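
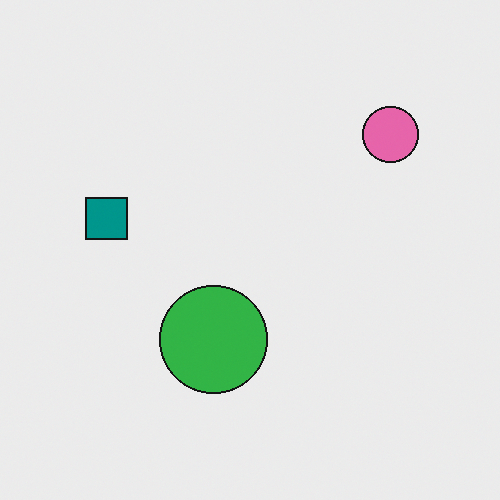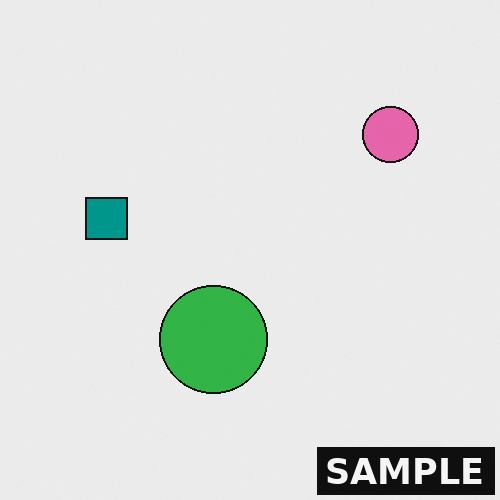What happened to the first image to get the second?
The transformation is: watermarked with the text "SAMPLE" in the lower-right corner.

A dark label reading "SAMPLE" appears in the lower-right corner.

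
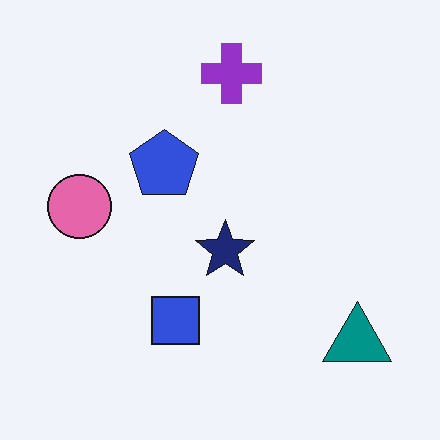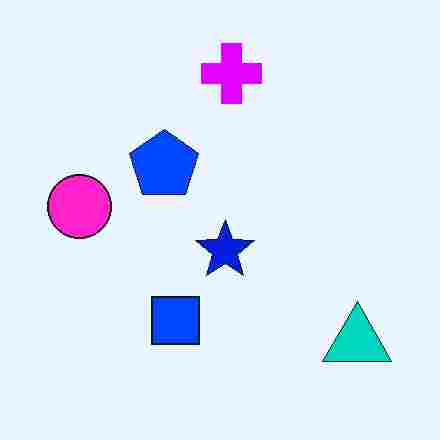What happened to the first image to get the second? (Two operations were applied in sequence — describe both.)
This is the original image heavily oversaturated, then degraded with heavy JPEG compression.

All colors are more vivid — a global saturation change. Blocky 8×8 compression artifacts appear around shape edges and the flat background shows ringing — characteristic JPEG degradation.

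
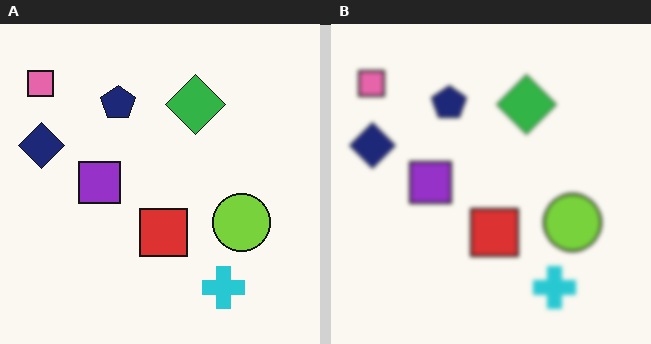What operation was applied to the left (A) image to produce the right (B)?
The transformation is: given a subtle gaussian blur.

Shape edges and outlines are uniformly softened across the whole image.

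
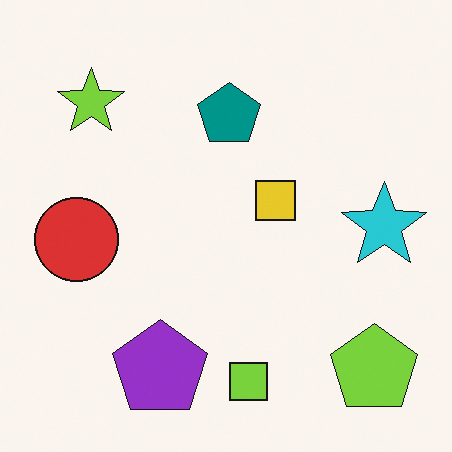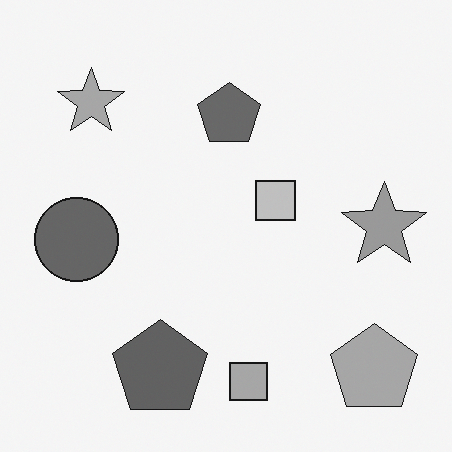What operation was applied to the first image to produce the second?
It was converted to grayscale.

All color is removed — every shape is now a shade of grey.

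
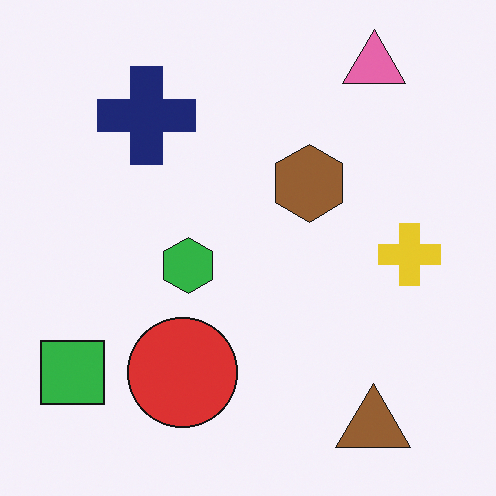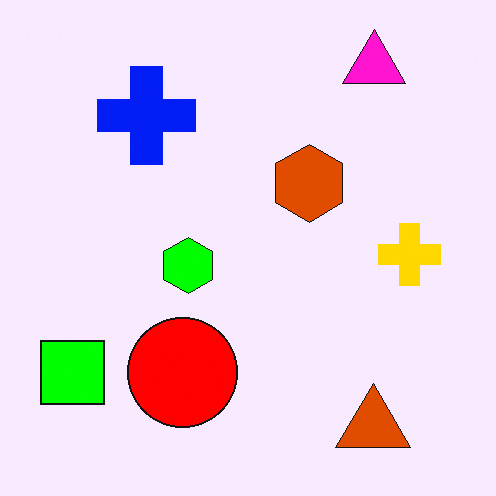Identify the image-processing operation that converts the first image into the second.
The transformation is: heavily oversaturated.

All colors are more vivid — a global saturation change.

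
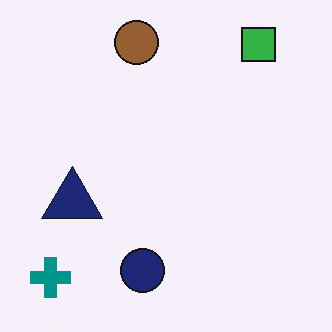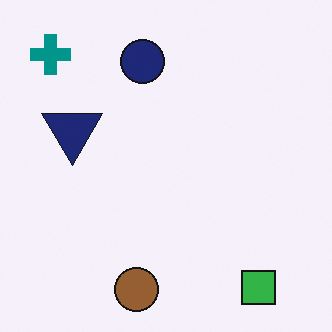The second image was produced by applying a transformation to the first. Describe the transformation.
This is the original image flipped vertically (top ↔ bottom).

The brown circle is in the top of the first image and the bottom of the second — shapes on opposite sides of the horizontal midline have swapped in a mirror flip.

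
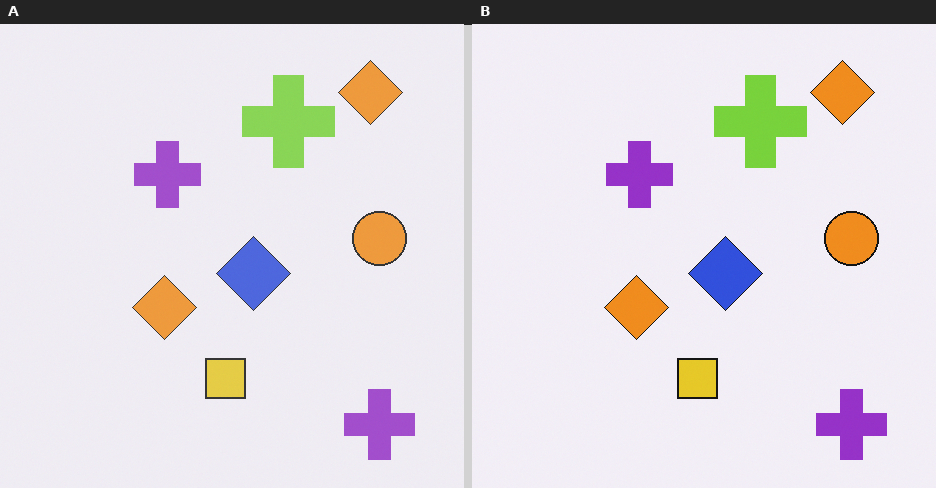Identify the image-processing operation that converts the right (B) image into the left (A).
The image was given slightly reduced contrast.

Tones are pushed toward mid-grey across the whole image — a global contrast change.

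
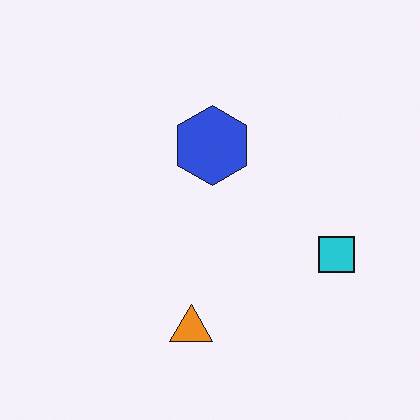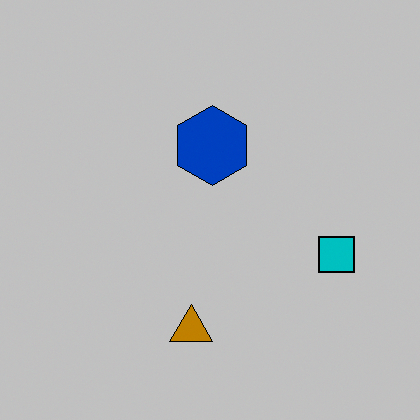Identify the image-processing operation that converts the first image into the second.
This is the original image aggressively posterized.

Each flat color has snapped to a coarser quantized level — most visibly, the near-white background has dropped to a flat grey.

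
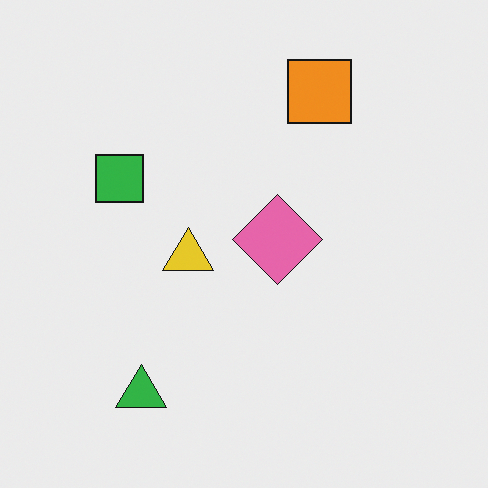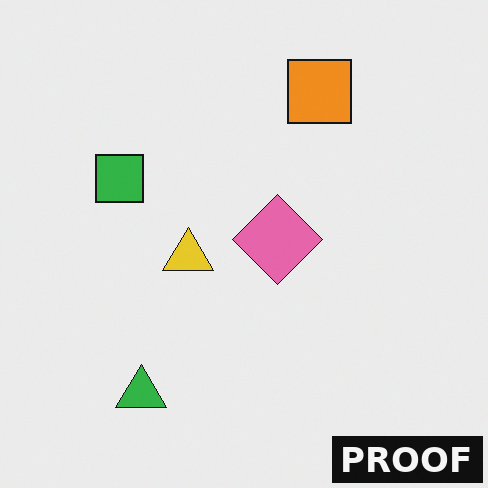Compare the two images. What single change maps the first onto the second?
The image was watermarked with the text "PROOF" in the lower-right corner.

A dark label reading "PROOF" appears in the lower-right corner.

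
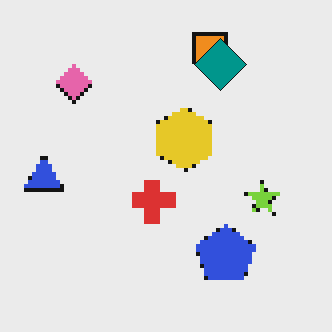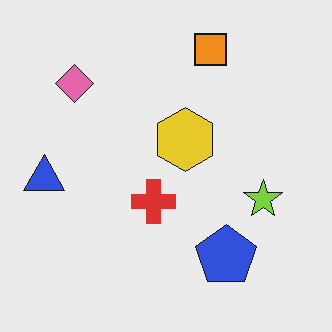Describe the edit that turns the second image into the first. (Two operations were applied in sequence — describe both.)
Mildly pixelated, then overlaid with an additional teal diamond.

Shapes are reduced to large square blocks; fine edges and outlines are lost — a downscale-then-upscale (mosaic) effect. A teal diamond appears in the first image that is absent from the second.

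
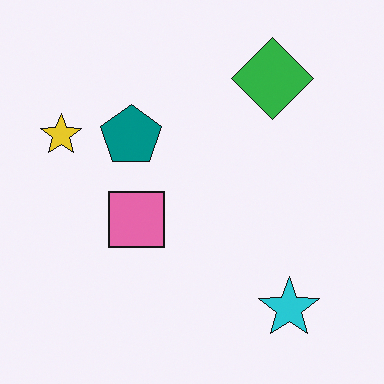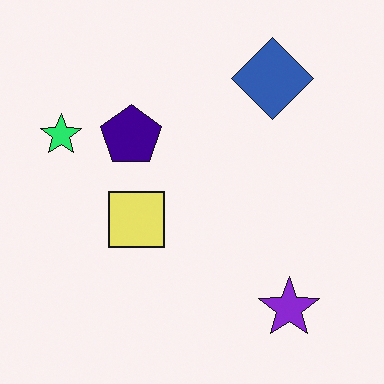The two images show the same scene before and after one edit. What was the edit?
The image was hue-shifted by a moderate amount.

Every shape's color has rotated by the same amount around the hue wheel — a uniform hue shift.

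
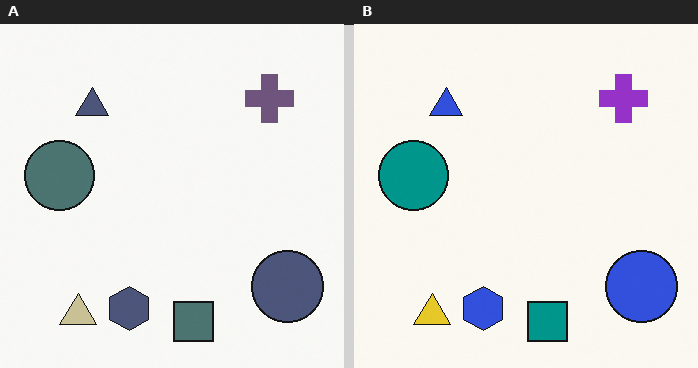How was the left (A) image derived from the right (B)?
This is the original image heavily desaturated.

All colors are more muted and greyish — a global saturation change.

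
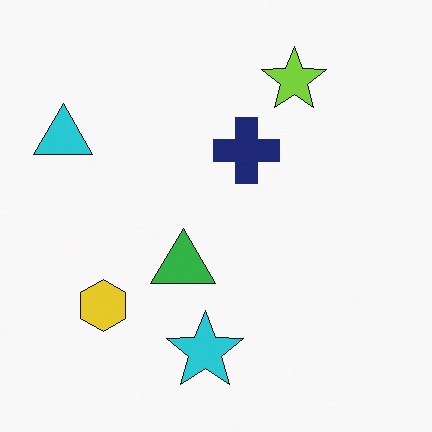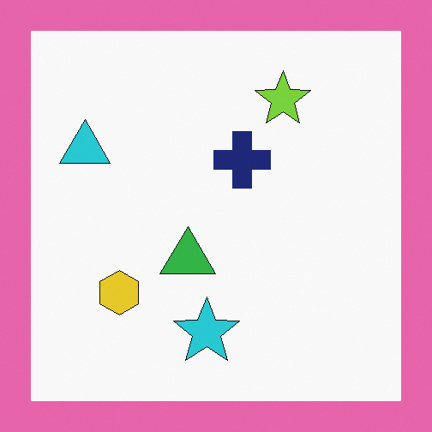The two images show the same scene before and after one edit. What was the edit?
This is the original image framed with a pink border.

A solid pink frame runs around the edge of the second image, with the content slightly shrunk inside it.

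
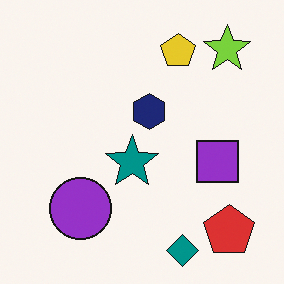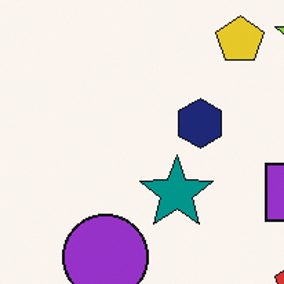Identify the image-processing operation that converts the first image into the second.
The second image is the first cropped to a modestly smaller region and rescaled.

The visible shapes are larger and the field of view is narrower; shapes near the original edges may be partly or wholly outside the frame — a crop-and-rescale.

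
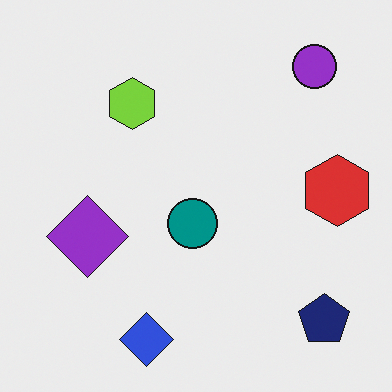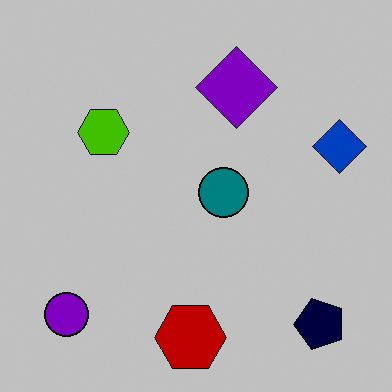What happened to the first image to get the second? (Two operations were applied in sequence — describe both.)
The transformation is: transposed (reflected across the top-left ↔ bottom-right diagonal), then aggressively posterized.

Shapes have swapped their row and column positions — what was in the top-right is now in the bottom-left — a diagonal reflection. Each flat color has snapped to a coarser quantized level — most visibly, the near-white background has dropped to a flat grey.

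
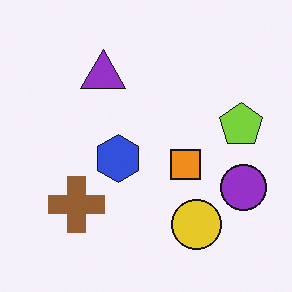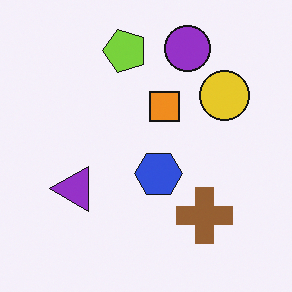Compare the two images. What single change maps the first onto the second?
Rotated 90° counter-clockwise.

The purple circle sits in the right of the first image and the top of the second — consistent with a whole-image 90° counter-clockwise rotation.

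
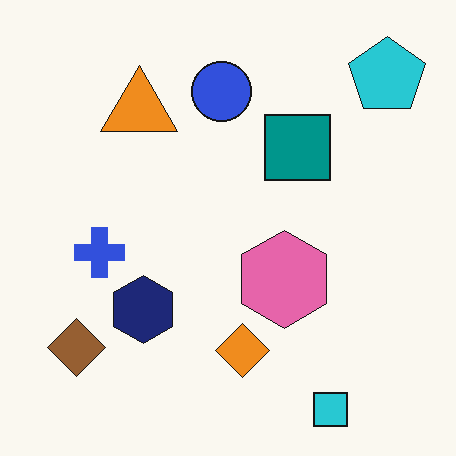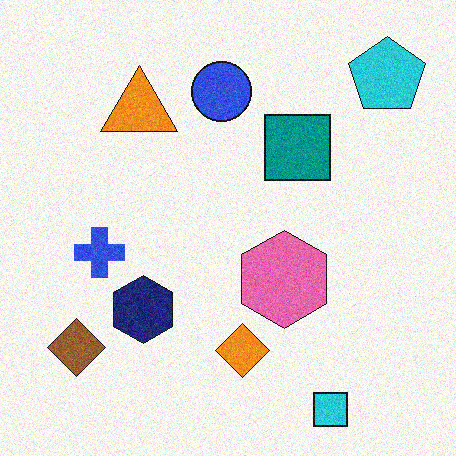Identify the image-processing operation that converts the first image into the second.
Degraded with moderate additive noise.

Random speckle covers the whole image, including the flat background.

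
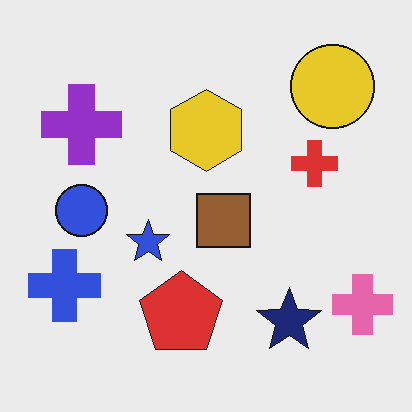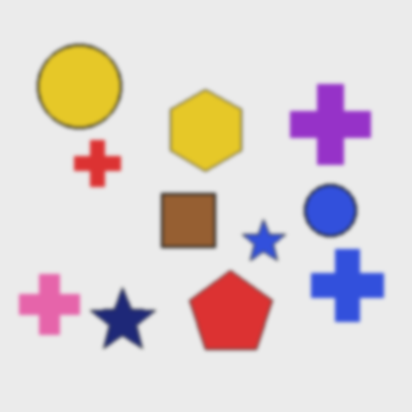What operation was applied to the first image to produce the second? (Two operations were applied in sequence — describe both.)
The image was flipped horizontally (left ↔ right), then given a subtle gaussian blur.

The pink cross is in the bottom-right of the first image and the bottom-left of the second — shapes on opposite sides of the vertical midline have swapped in a mirror flip. Shape edges and outlines are uniformly softened across the whole image.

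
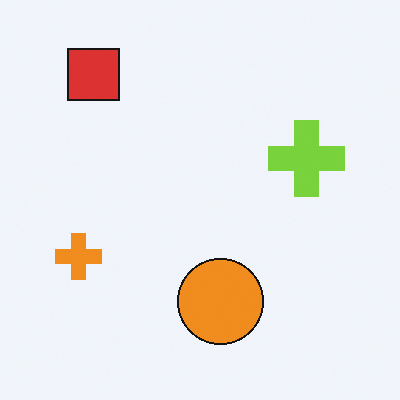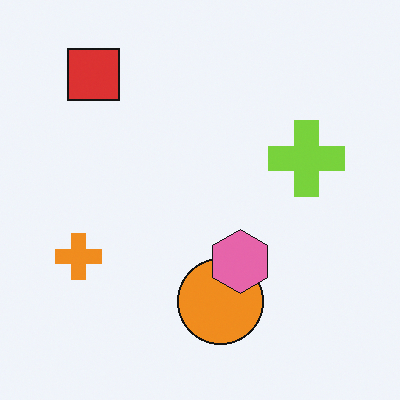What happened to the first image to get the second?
Overlaid with an additional pink hexagon.

A pink hexagon appears in the second image that is absent from the first.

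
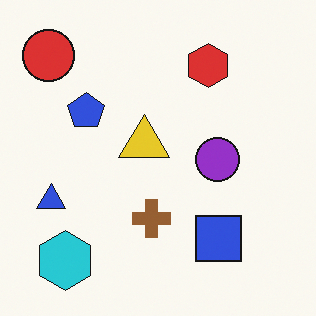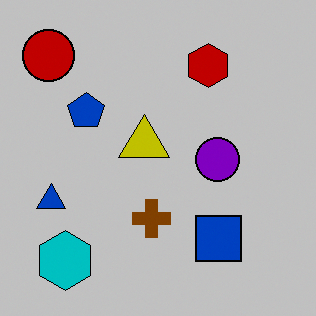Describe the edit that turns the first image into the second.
The transformation is: heavily posterized to just a handful of flat colors.

Each flat color has snapped to a coarser quantized level — most visibly, the near-white background has dropped to a flat grey.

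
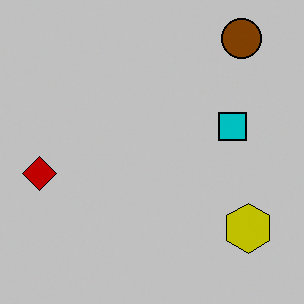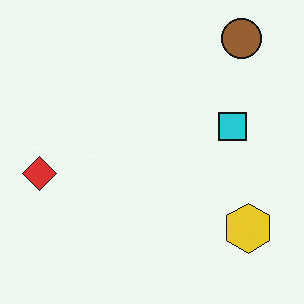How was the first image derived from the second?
Heavily posterized to just a handful of flat colors.

Each flat color has snapped to a coarser quantized level — most visibly, the near-white background has dropped to a flat grey.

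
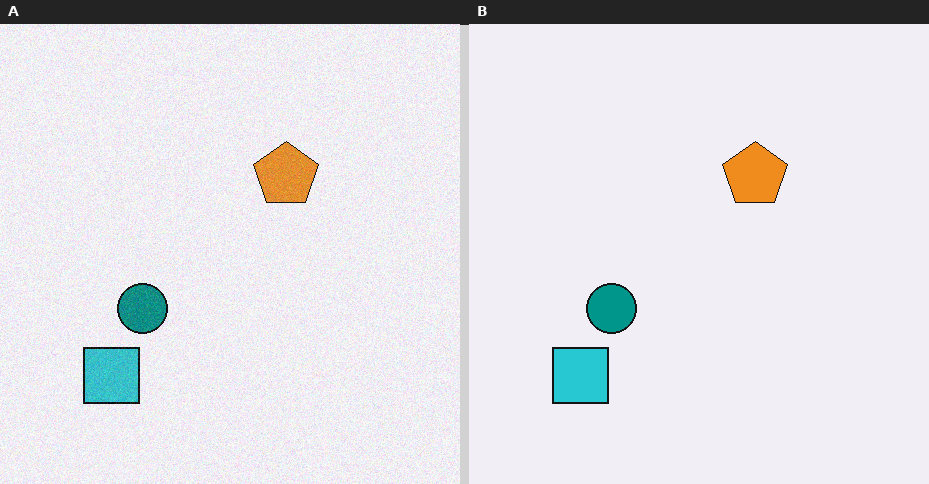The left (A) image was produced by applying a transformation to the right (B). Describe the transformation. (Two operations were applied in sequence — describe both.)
It was slightly desaturated, then degraded with light additive noise.

All colors are more muted and greyish — a global saturation change. Random speckle covers the whole image, including the flat background.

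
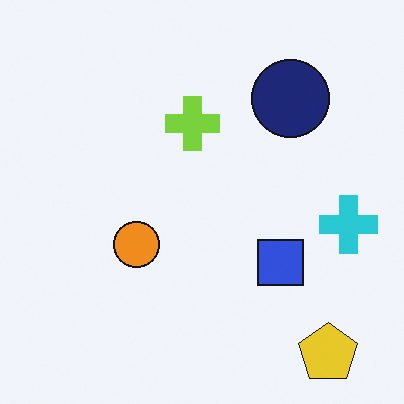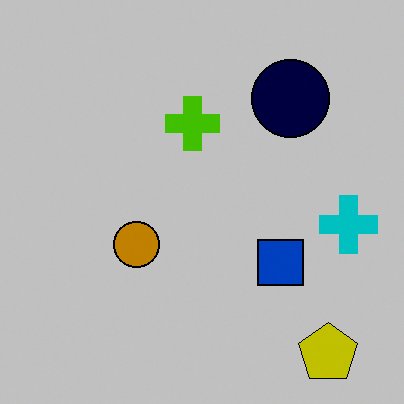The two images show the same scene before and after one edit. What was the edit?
Heavily posterized to just a handful of flat colors.

Each flat color has snapped to a coarser quantized level — most visibly, the near-white background has dropped to a flat grey.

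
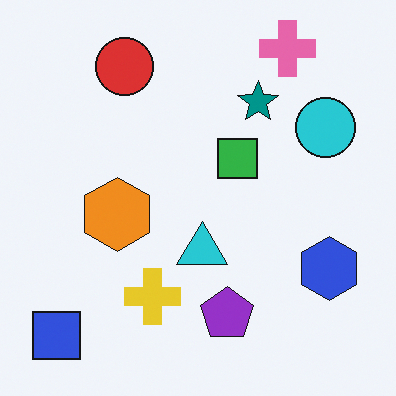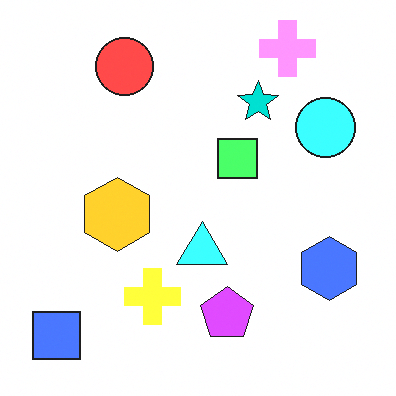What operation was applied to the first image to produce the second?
This is the original image substantially brightened.

Every pixel — background and shapes alike — is uniformly brightened.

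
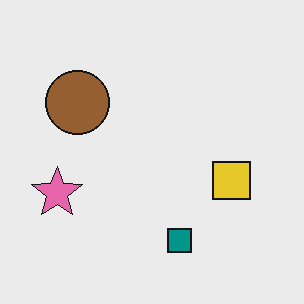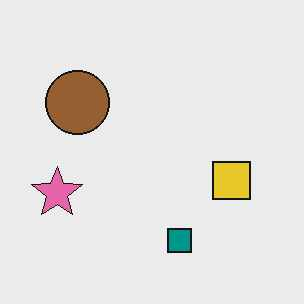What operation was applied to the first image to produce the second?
Given moderate JPEG compression.

Blocky 8×8 compression artifacts appear around shape edges and the flat background shows ringing — characteristic JPEG degradation.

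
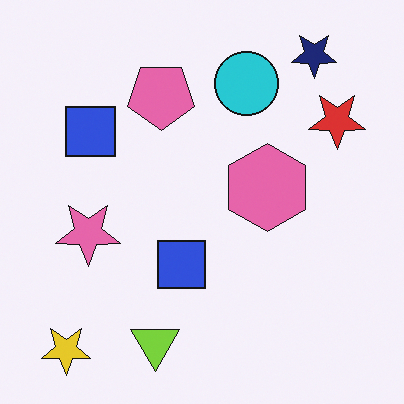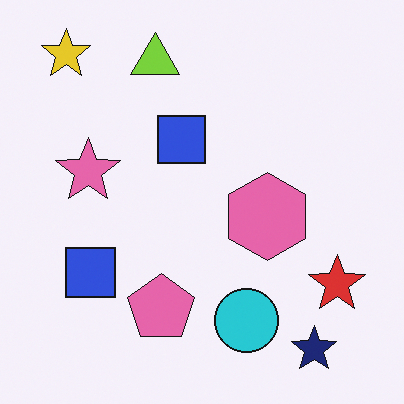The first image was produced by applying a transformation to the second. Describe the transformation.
The transformation is: flipped vertically (top ↔ bottom).

The yellow star is in the top-left of the second image and the bottom-left of the first — shapes on opposite sides of the horizontal midline have swapped in a mirror flip.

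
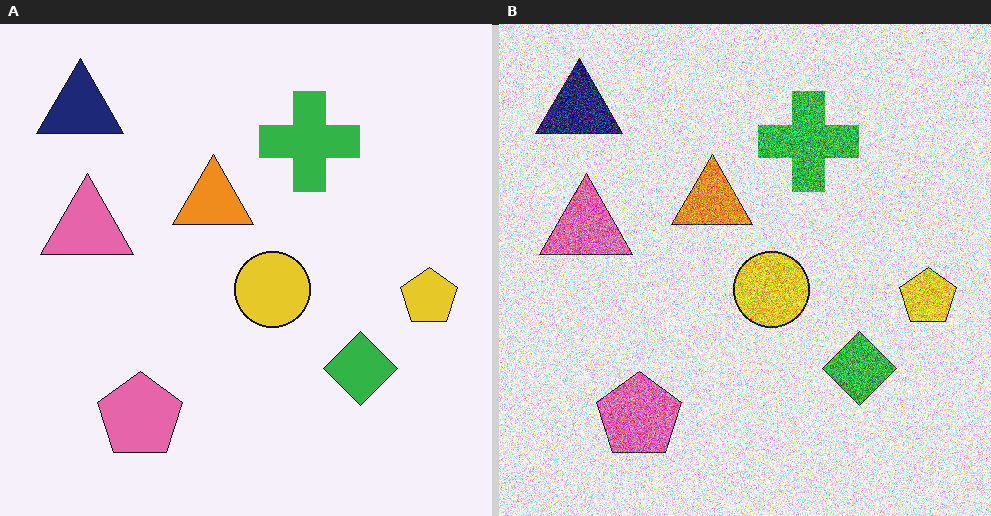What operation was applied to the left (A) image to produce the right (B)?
The image was degraded with a thick layer of grain.

Random speckle covers the whole image, including the flat background.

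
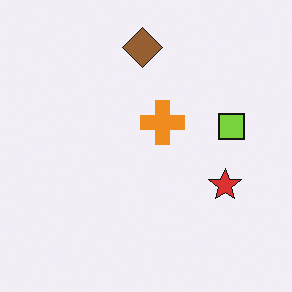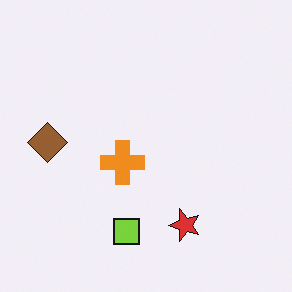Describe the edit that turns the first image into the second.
The image was transposed (reflected across the top-left ↔ bottom-right diagonal).

Shapes have swapped their row and column positions — what was in the top-right is now in the bottom-left — a diagonal reflection.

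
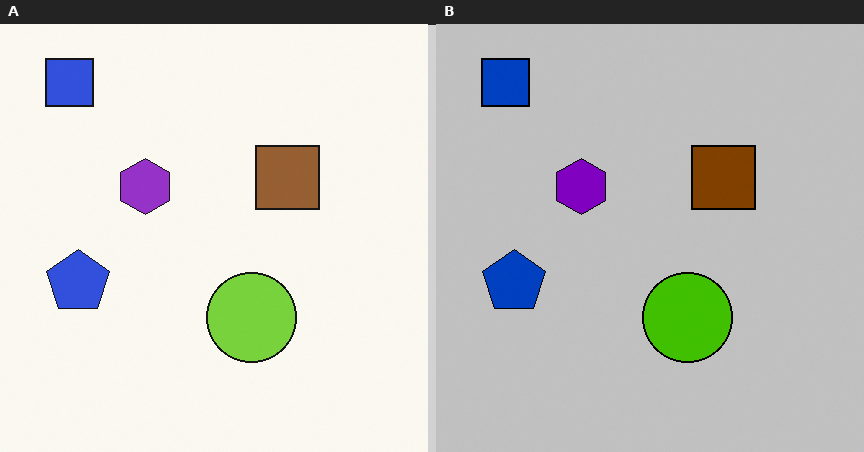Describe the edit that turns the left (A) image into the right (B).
It was heavily posterized to just a handful of flat colors.

Each flat color has snapped to a coarser quantized level — most visibly, the near-white background has dropped to a flat grey.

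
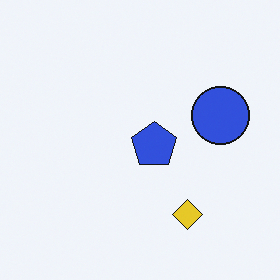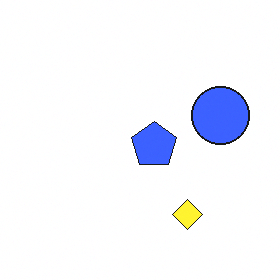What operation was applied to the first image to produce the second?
The second image is the first brightened a little.

Every pixel — background and shapes alike — is uniformly brightened.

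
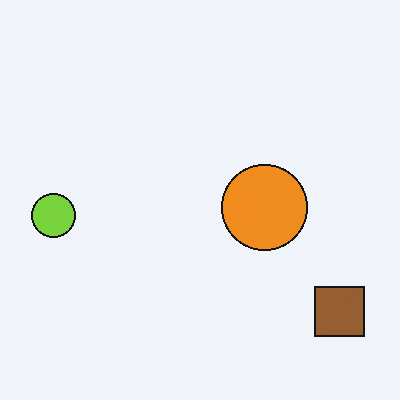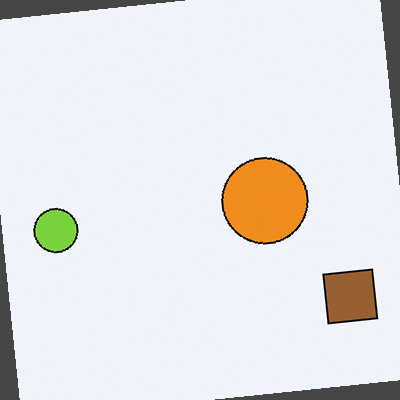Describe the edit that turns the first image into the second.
The transformation is: rotated counter-clockwise by a small amount.

Every shape is tilted by the same angle and the image corners show triangular fill wedges — a whole-image rotation by a non-right angle.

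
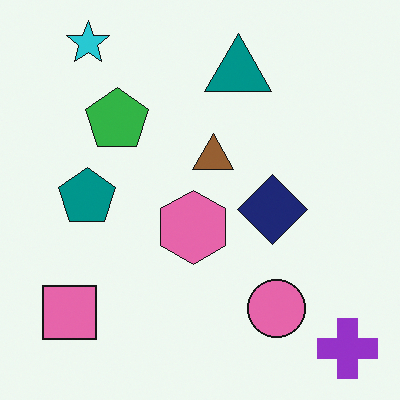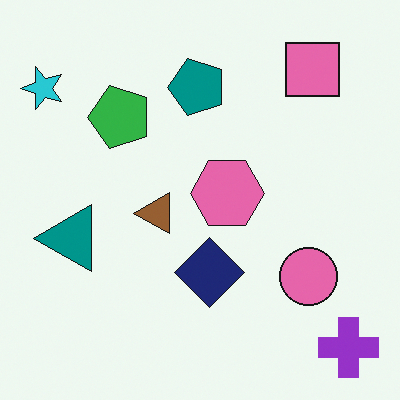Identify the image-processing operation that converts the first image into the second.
It was transposed (reflected across the top-left ↔ bottom-right diagonal).

Shapes have swapped their row and column positions — what was in the top-right is now in the bottom-left — a diagonal reflection.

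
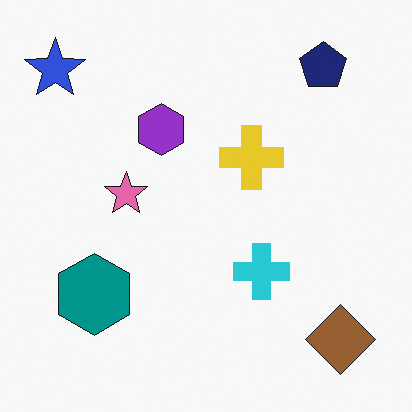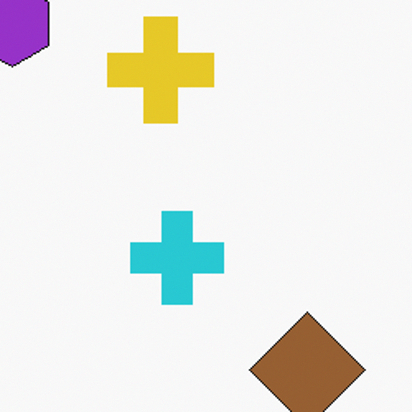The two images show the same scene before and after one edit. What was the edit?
The transformation is: cropped tightly and scaled back up.

The visible shapes are larger and the field of view is narrower; shapes near the original edges may be partly or wholly outside the frame — a crop-and-rescale.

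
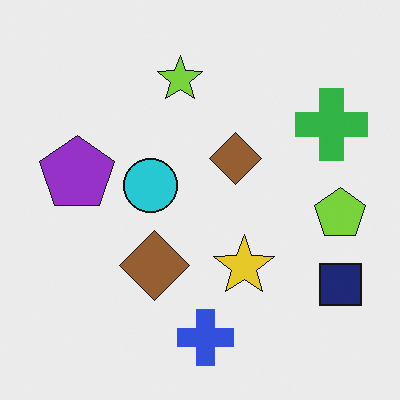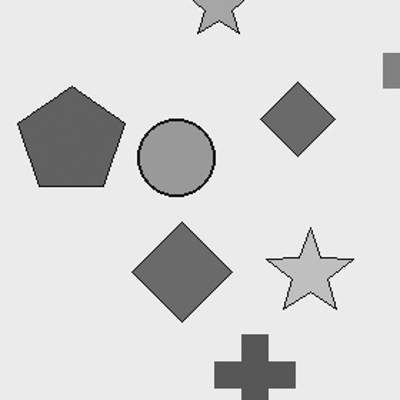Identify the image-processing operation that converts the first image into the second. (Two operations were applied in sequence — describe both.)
The second image is the first cropped to a modestly smaller region and rescaled, then converted to grayscale.

The visible shapes are larger and the field of view is narrower; shapes near the original edges may be partly or wholly outside the frame — a crop-and-rescale. All color is removed — every shape is now a shade of grey.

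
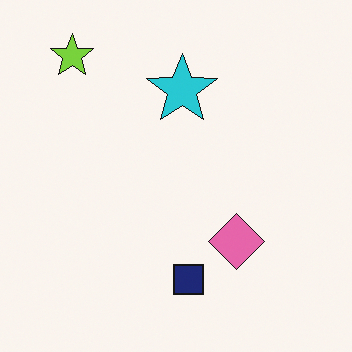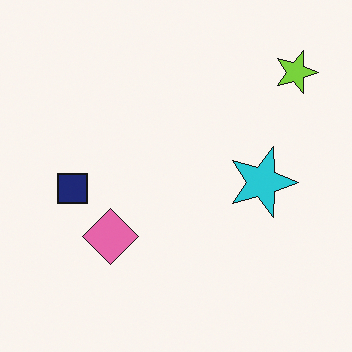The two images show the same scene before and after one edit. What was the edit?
The image was rotated 90° clockwise.

The lime star sits in the top-left of the first image and the top-right of the second — consistent with a whole-image 90° clockwise rotation.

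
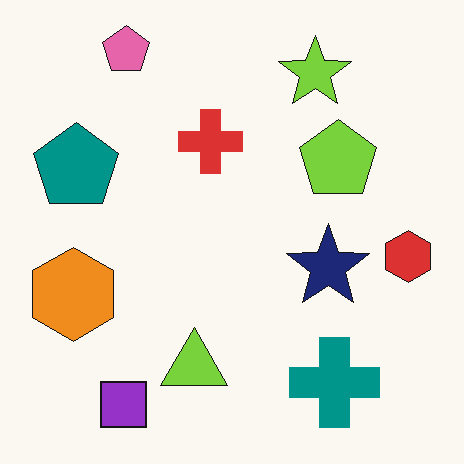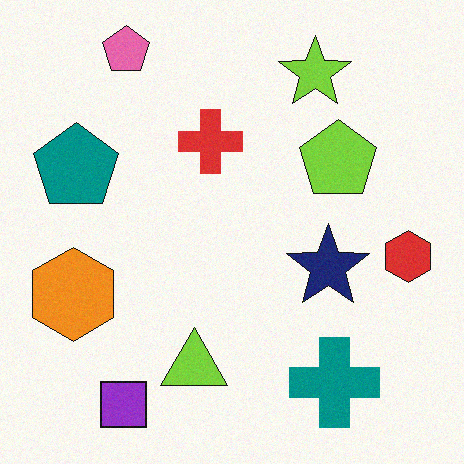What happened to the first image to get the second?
The transformation is: degraded with subtle gaussian noise.

Random speckle covers the whole image, including the flat background.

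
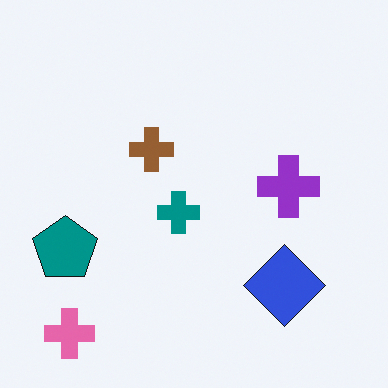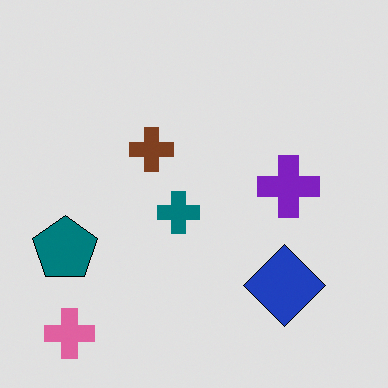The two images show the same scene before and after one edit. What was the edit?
This is the original image posterized to a reduced palette.

Each flat color has snapped to a coarser quantized level — most visibly, the near-white background has dropped to a flat grey.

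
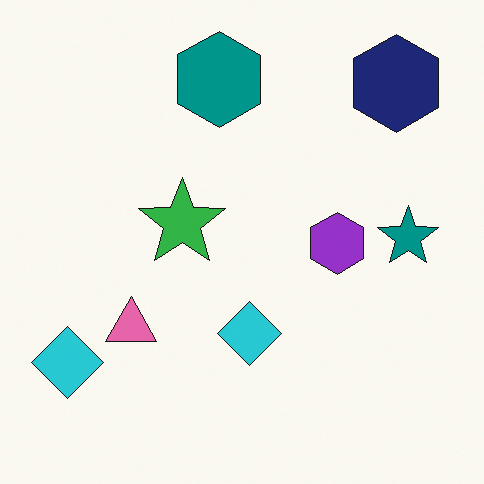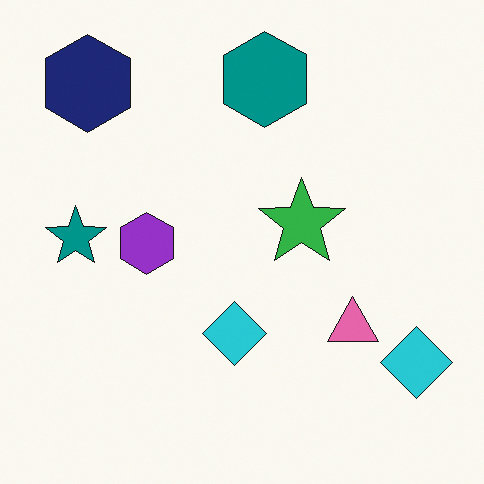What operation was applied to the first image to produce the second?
The transformation is: flipped horizontally (left ↔ right).

The teal star is in the right of the first image and the left of the second — shapes on opposite sides of the vertical midline have swapped in a mirror flip.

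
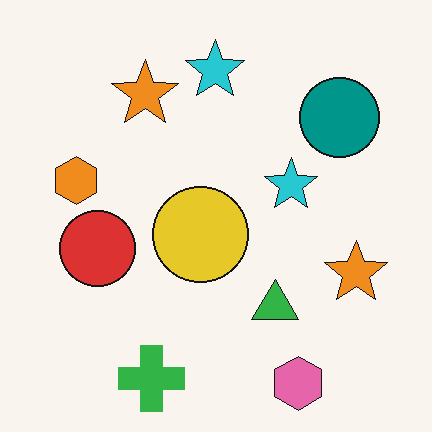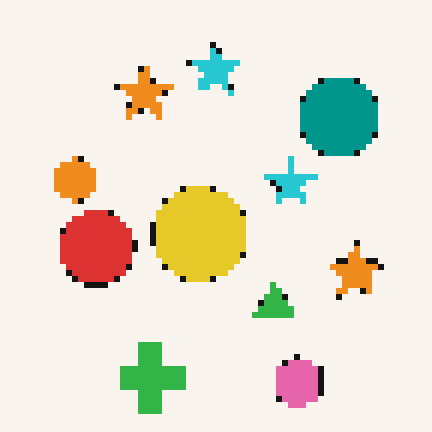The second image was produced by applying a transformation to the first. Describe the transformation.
The second image is the first moderately pixelated.

Shapes are reduced to large square blocks; fine edges and outlines are lost — a downscale-then-upscale (mosaic) effect.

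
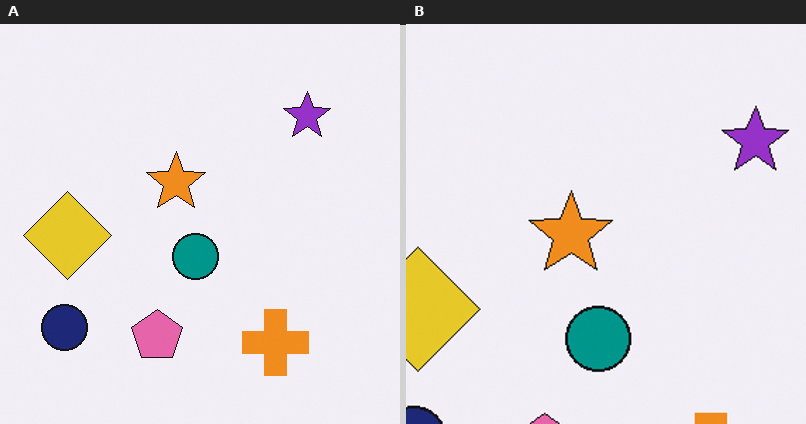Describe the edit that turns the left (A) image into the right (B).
The right (B) image is the left (A) cropped to a modestly smaller region and rescaled.

The visible shapes are larger and the field of view is narrower; shapes near the original edges may be partly or wholly outside the frame — a crop-and-rescale.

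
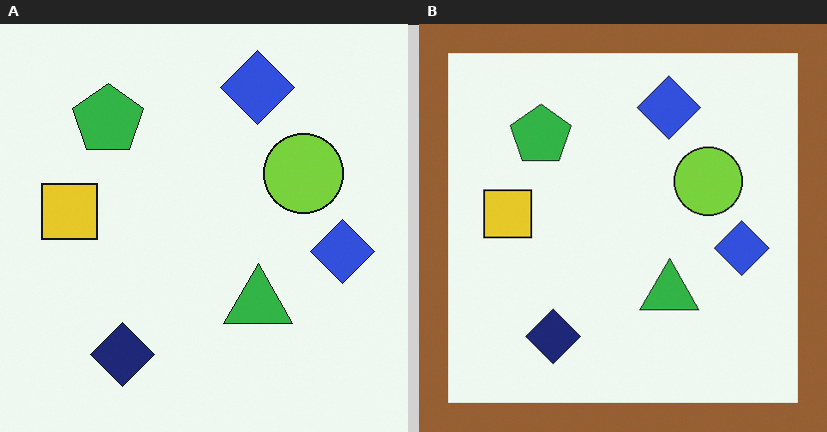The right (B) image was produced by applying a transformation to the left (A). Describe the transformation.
The transformation is: framed with a brown border.

A solid brown frame runs around the edge of the right (B) image, with the content slightly shrunk inside it.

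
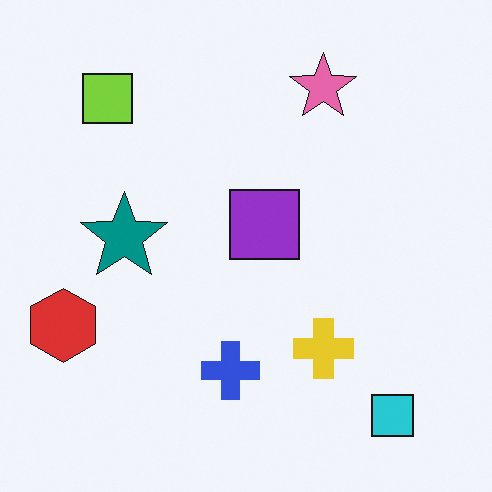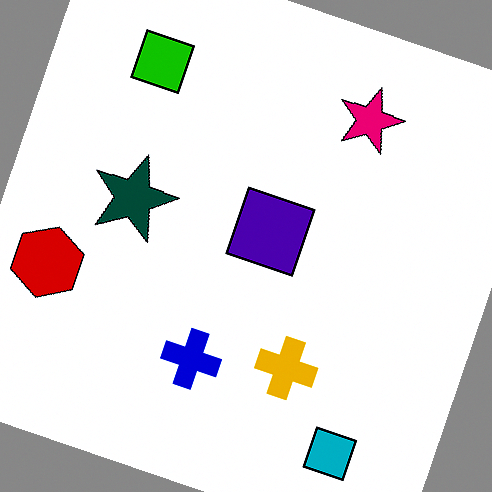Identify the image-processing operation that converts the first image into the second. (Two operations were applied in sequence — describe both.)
The image was rotated clockwise by a clearly visible amount, then given much higher contrast.

Every shape is tilted by the same angle and the image corners show triangular fill wedges — a whole-image rotation by a non-right angle. Tones are pushed away from mid-grey across the whole image — a global contrast change.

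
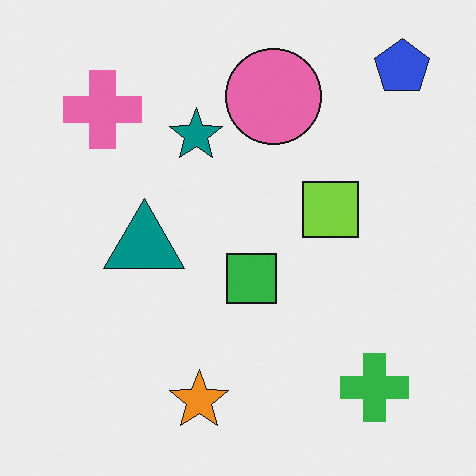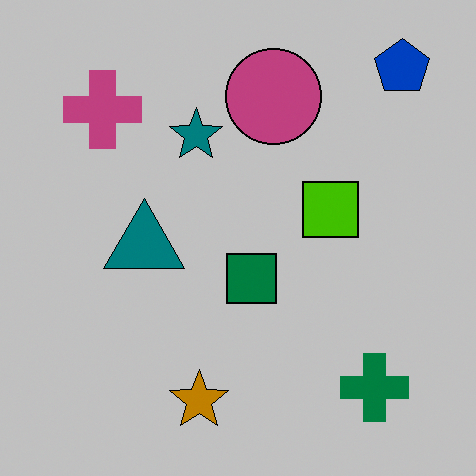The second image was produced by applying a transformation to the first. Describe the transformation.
It was heavily posterized to just a handful of flat colors.

Each flat color has snapped to a coarser quantized level — most visibly, the near-white background has dropped to a flat grey.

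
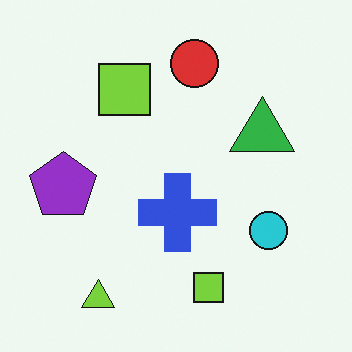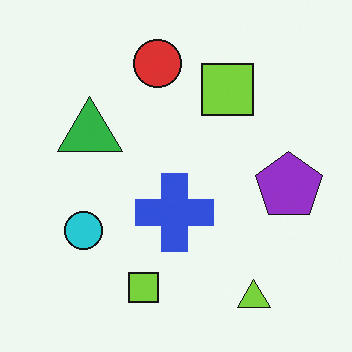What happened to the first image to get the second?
This is the original image flipped horizontally (left ↔ right).

The purple pentagon is in the left of the first image and the right of the second — shapes on opposite sides of the vertical midline have swapped in a mirror flip.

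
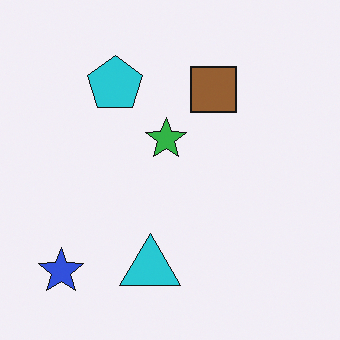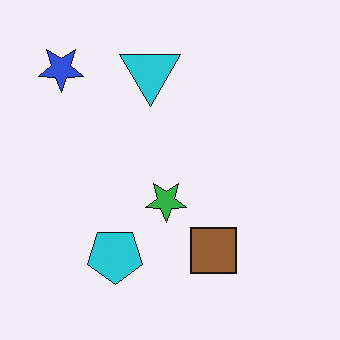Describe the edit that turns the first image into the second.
The second image is the first flipped vertically (top ↔ bottom).

The blue star is in the bottom-left of the first image and the top-left of the second — shapes on opposite sides of the horizontal midline have swapped in a mirror flip.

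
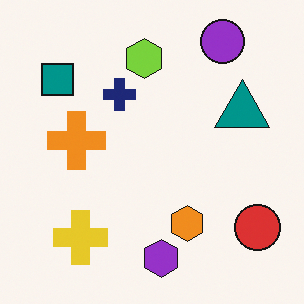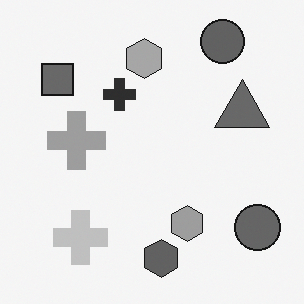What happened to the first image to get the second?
The second image is the first converted to grayscale.

All color is removed — every shape is now a shade of grey.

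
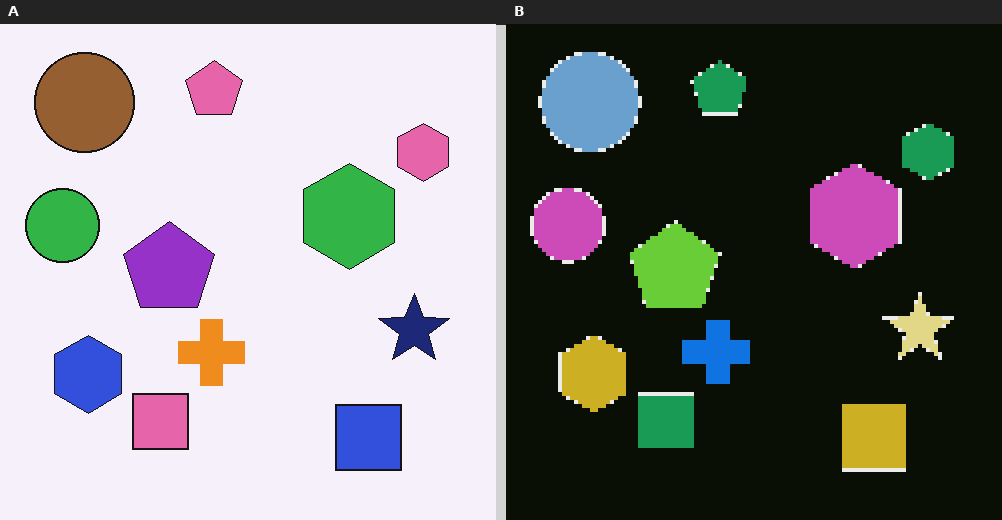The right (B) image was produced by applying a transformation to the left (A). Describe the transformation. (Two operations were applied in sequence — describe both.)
Lightly pixelated (a mild mosaic effect), then color-inverted (negative).

Shapes are reduced to large square blocks; fine edges and outlines are lost — a downscale-then-upscale (mosaic) effect. The light background has become dark and every shape's color is its complement — a photographic negative.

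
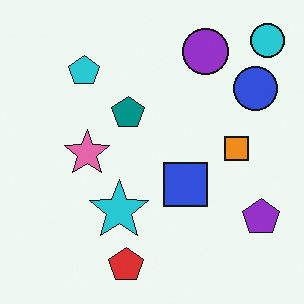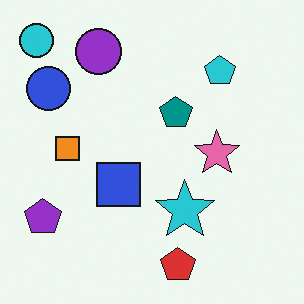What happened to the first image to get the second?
This is the original image flipped horizontally (left ↔ right).

The cyan circle is in the top-right of the first image and the top-left of the second — shapes on opposite sides of the vertical midline have swapped in a mirror flip.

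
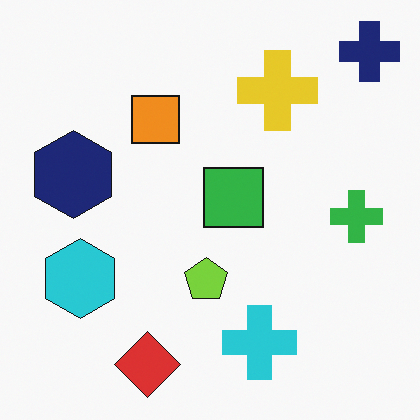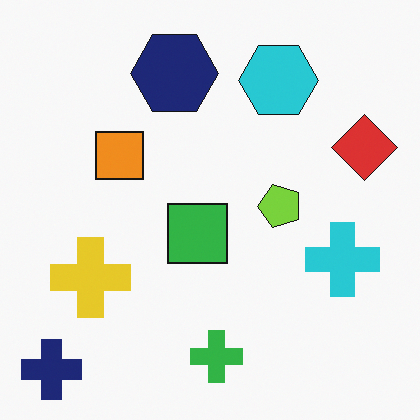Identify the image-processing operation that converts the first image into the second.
It was transposed (reflected across the top-left ↔ bottom-right diagonal).

Shapes have swapped their row and column positions — what was in the top-right is now in the bottom-left — a diagonal reflection.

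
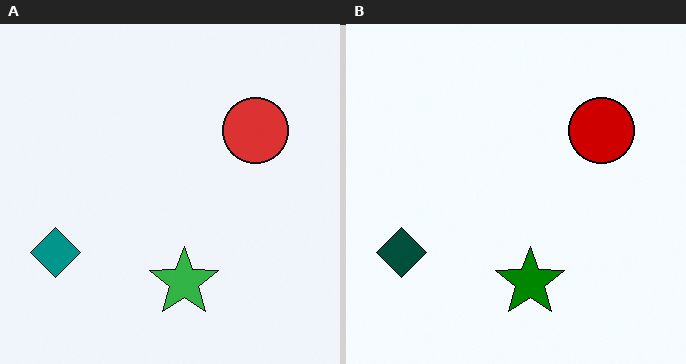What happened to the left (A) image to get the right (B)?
Given much higher contrast.

Tones are pushed away from mid-grey across the whole image — a global contrast change.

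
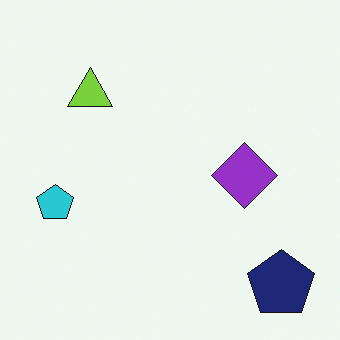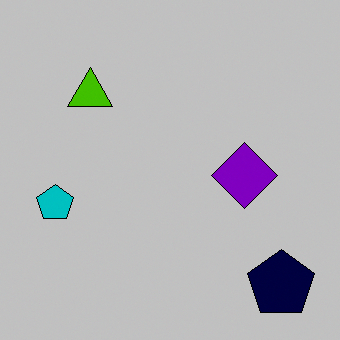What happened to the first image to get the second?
It was heavily posterized to just a handful of flat colors.

Each flat color has snapped to a coarser quantized level — most visibly, the near-white background has dropped to a flat grey.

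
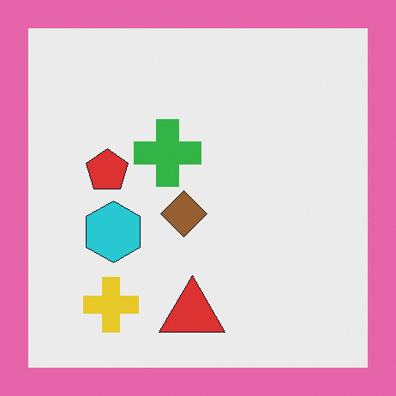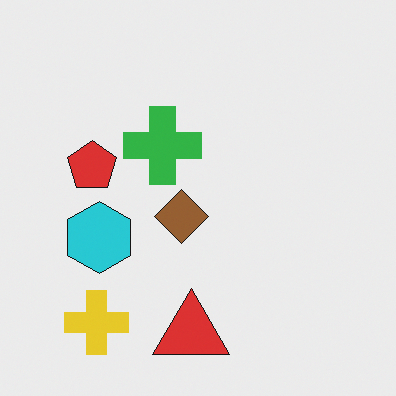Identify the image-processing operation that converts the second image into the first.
Framed with a pink border.

A solid pink frame runs around the edge of the first image, with the content slightly shrunk inside it.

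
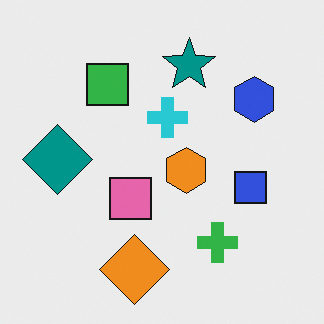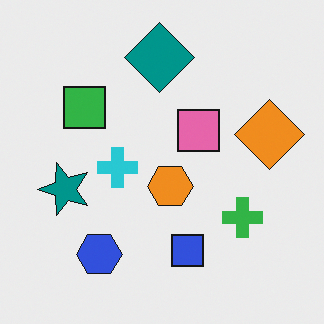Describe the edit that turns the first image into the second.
The transformation is: transposed (reflected across the top-left ↔ bottom-right diagonal).

Shapes have swapped their row and column positions — what was in the top-right is now in the bottom-left — a diagonal reflection.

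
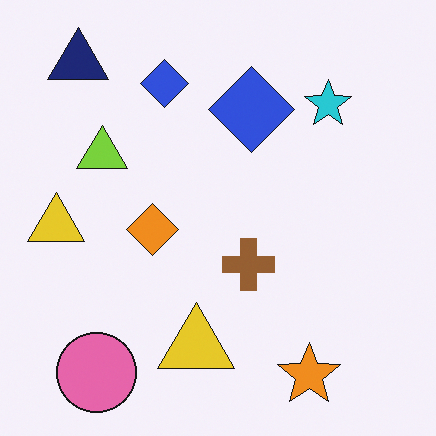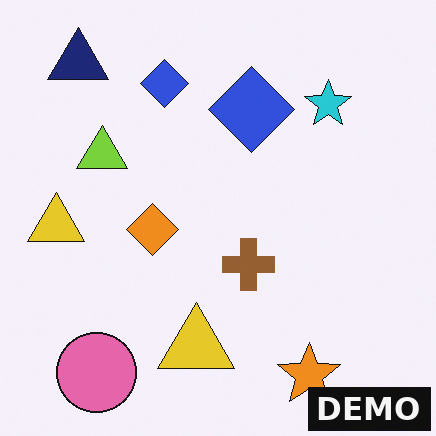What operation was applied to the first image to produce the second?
The image was watermarked with the text "DEMO" in the lower-right corner.

A dark label reading "DEMO" appears in the lower-right corner.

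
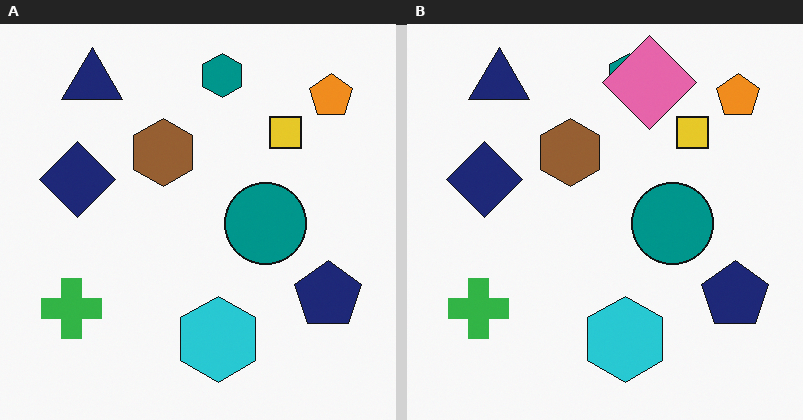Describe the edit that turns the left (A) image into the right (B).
Overlaid with an additional pink diamond.

A pink diamond appears in the right (B) image that is absent from the left (A).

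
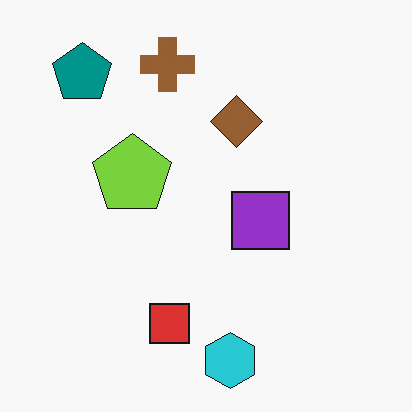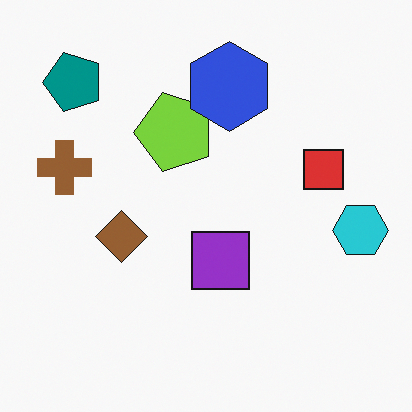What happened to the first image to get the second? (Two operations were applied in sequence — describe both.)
This is the original image transposed (reflected across the top-left ↔ bottom-right diagonal), then overlaid with an additional blue hexagon.

Shapes have swapped their row and column positions — what was in the top-right is now in the bottom-left — a diagonal reflection. A blue hexagon appears in the second image that is absent from the first.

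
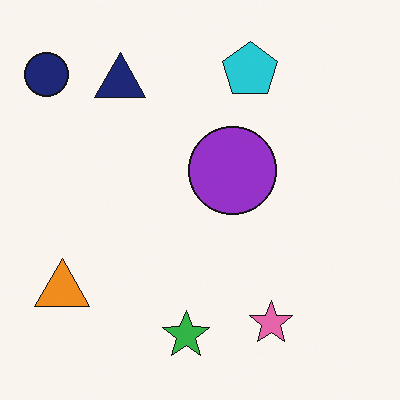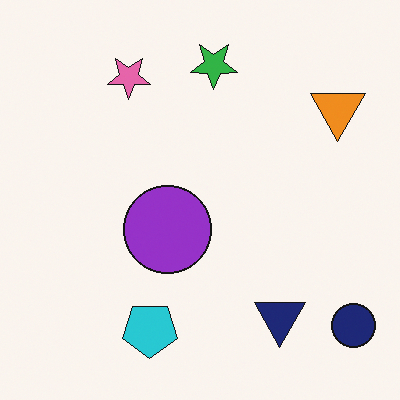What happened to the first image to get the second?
Rotated 180°.

The navy circle sits in the top-left of the first image and the bottom-right of the second — consistent with a whole-image 180° rotation.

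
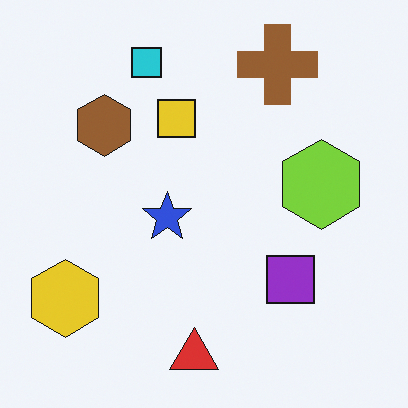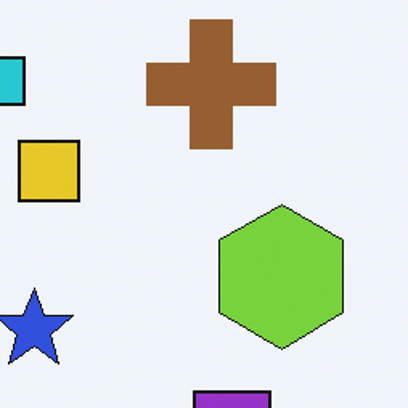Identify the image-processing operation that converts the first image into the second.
It was cropped to a modestly smaller region and rescaled.

The visible shapes are larger and the field of view is narrower; shapes near the original edges may be partly or wholly outside the frame — a crop-and-rescale.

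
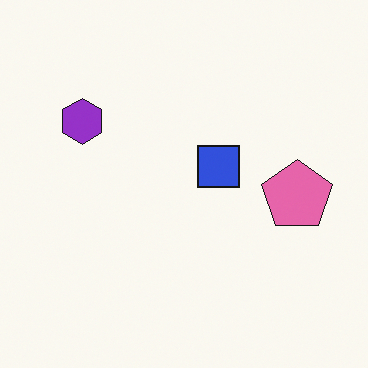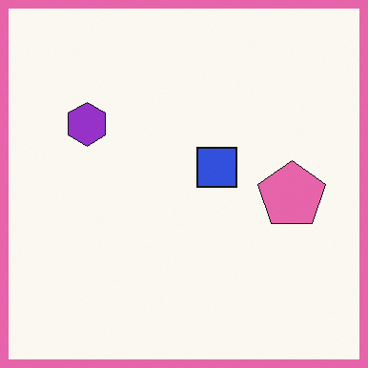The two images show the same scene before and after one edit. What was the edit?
The second image is the first framed with a pink border.

A solid pink frame runs around the edge of the second image, with the content slightly shrunk inside it.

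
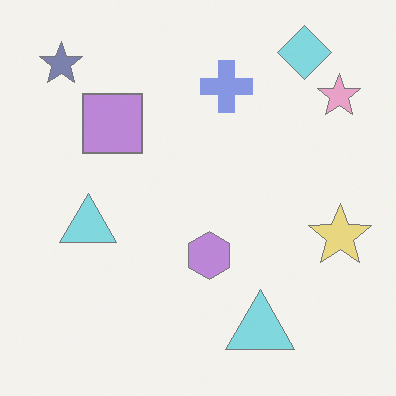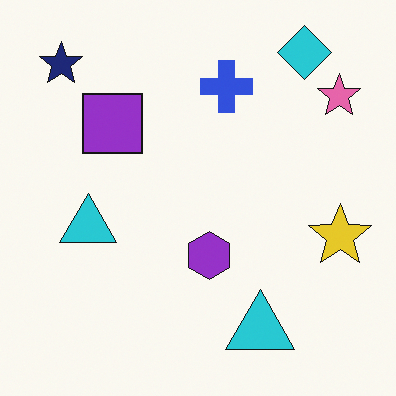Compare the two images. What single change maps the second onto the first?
The first image is the second washed out (contrast reduced).

Tones are pushed toward mid-grey across the whole image — a global contrast change.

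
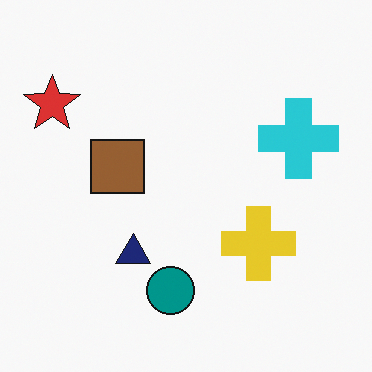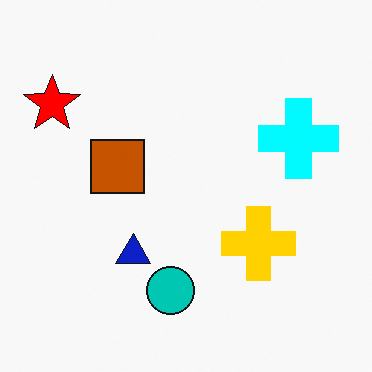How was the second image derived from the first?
This is the original image heavily oversaturated.

All colors are more vivid — a global saturation change.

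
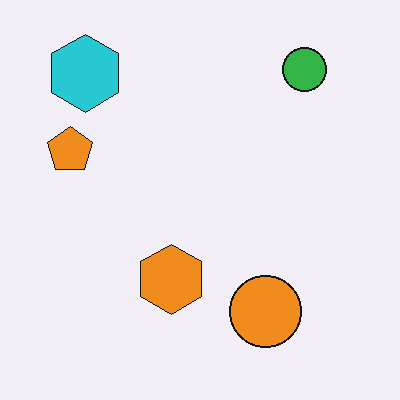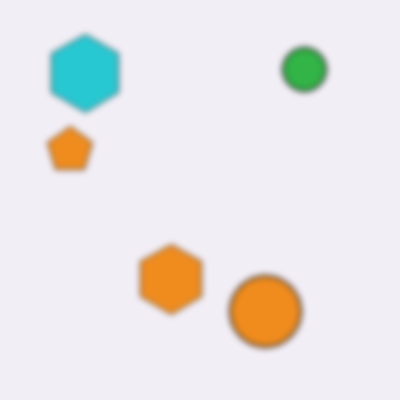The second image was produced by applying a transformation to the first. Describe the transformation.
Noticeably gaussian-blurred.

Shape edges and outlines are uniformly softened across the whole image.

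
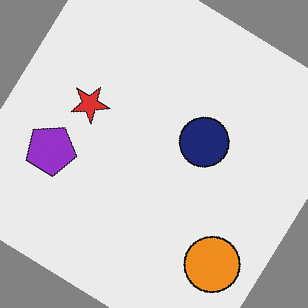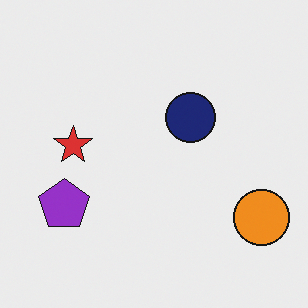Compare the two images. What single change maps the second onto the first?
This is the original image rotated clockwise by a large amount — several tens of degrees.

Every shape is tilted by the same angle and the image corners show triangular fill wedges — a whole-image rotation by a non-right angle.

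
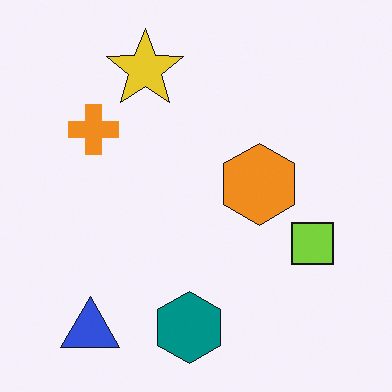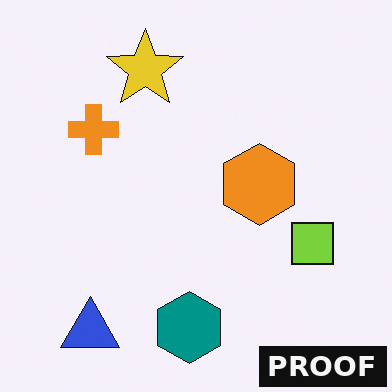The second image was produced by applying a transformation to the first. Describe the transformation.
This is the original image watermarked with the text "PROOF" in the lower-right corner.

A dark label reading "PROOF" appears in the lower-right corner.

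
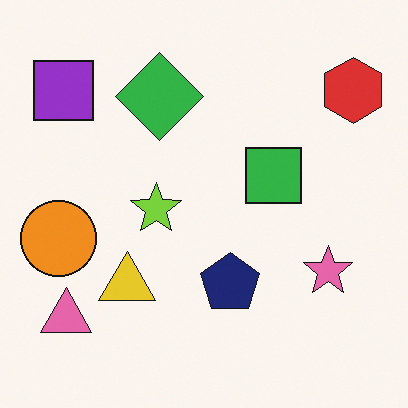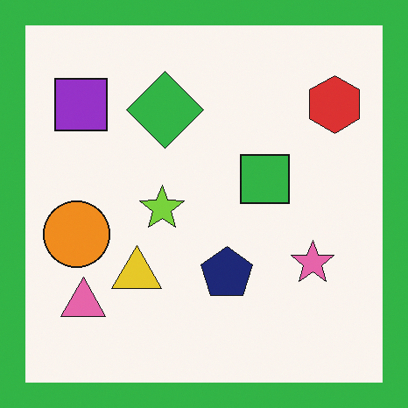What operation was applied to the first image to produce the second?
It was framed with a green border.

A solid green frame runs around the edge of the second image, with the content slightly shrunk inside it.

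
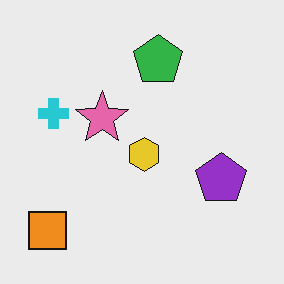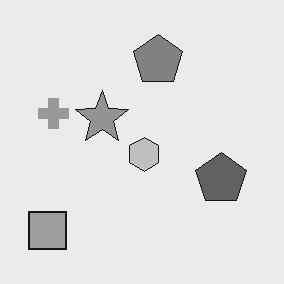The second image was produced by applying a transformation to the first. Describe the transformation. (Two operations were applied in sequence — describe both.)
The transformation is: converted to grayscale, then given moderate JPEG compression.

All color is removed — every shape is now a shade of grey. Blocky 8×8 compression artifacts appear around shape edges and the flat background shows ringing — characteristic JPEG degradation.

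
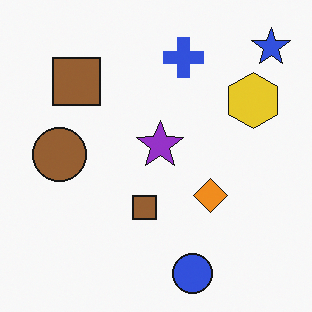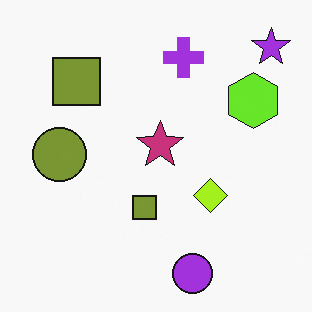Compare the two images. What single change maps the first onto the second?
Hue-shifted slightly.

Every shape's color has rotated by the same amount around the hue wheel — a uniform hue shift.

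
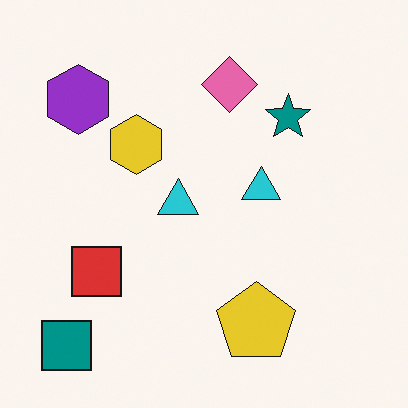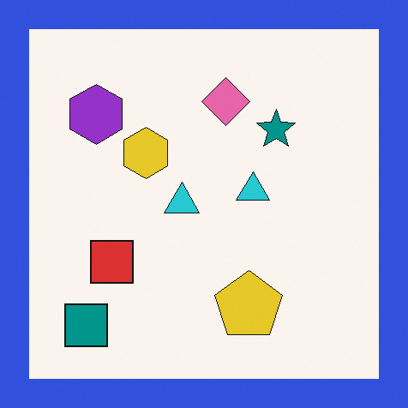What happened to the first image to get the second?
The second image is the first framed with a blue border.

A solid blue frame runs around the edge of the second image, with the content slightly shrunk inside it.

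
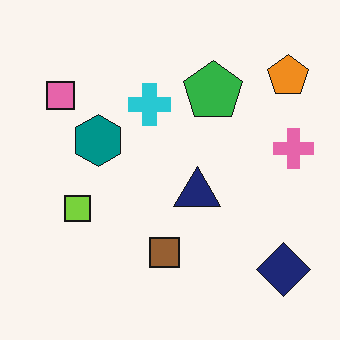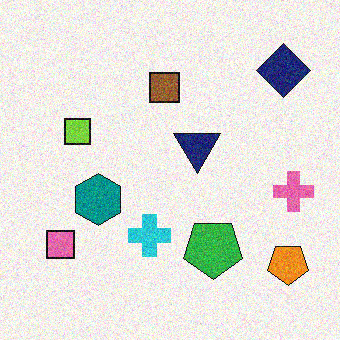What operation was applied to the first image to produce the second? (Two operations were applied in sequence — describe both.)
The transformation is: flipped vertically (top ↔ bottom), then degraded with visible gaussian noise.

The navy diamond is in the bottom-right of the first image and the top-right of the second — shapes on opposite sides of the horizontal midline have swapped in a mirror flip. Random speckle covers the whole image, including the flat background.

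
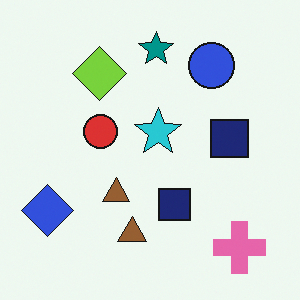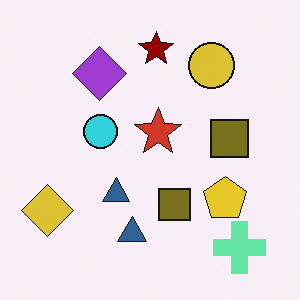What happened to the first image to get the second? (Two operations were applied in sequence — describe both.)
Hue-shifted by a large amount, then overlaid with an additional yellow pentagon.

Every shape's color has rotated by the same amount around the hue wheel — a uniform hue shift. A yellow pentagon appears in the second image that is absent from the first.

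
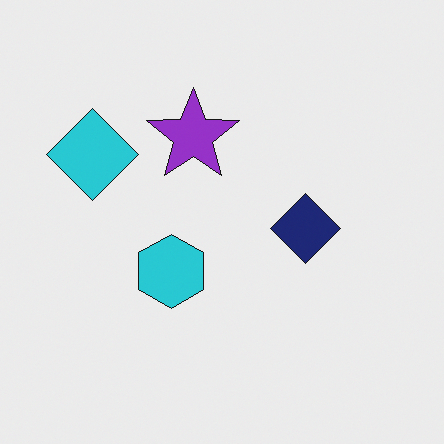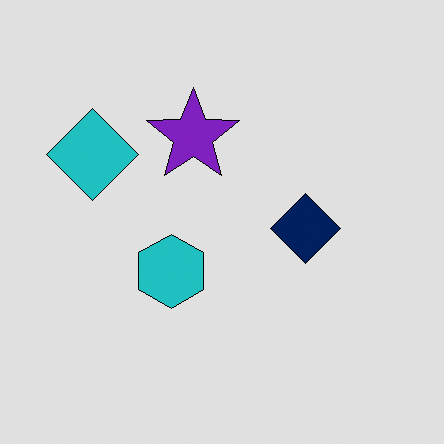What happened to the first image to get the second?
Posterized to a reduced palette.

Each flat color has snapped to a coarser quantized level — most visibly, the near-white background has dropped to a flat grey.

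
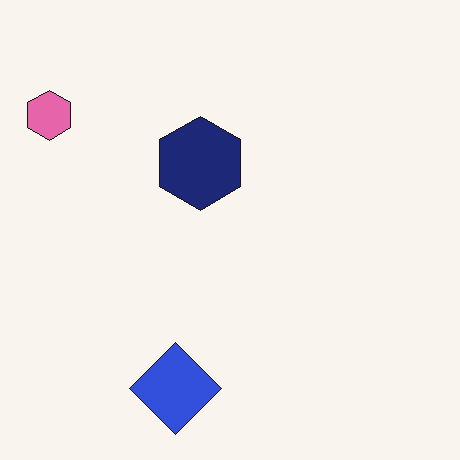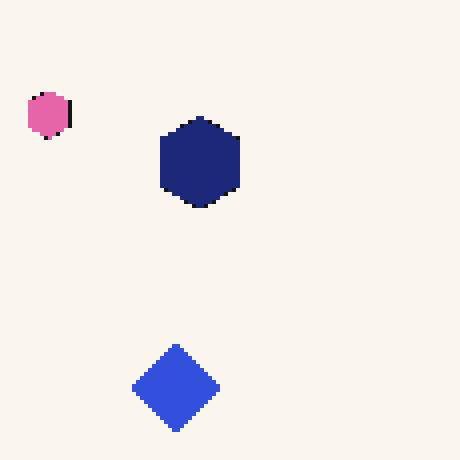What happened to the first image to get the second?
It was lightly pixelated (a mild mosaic effect).

Shapes are reduced to large square blocks; fine edges and outlines are lost — a downscale-then-upscale (mosaic) effect.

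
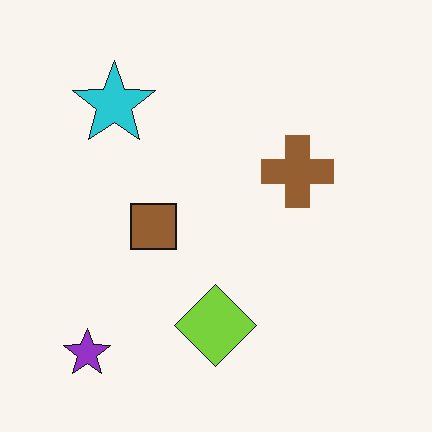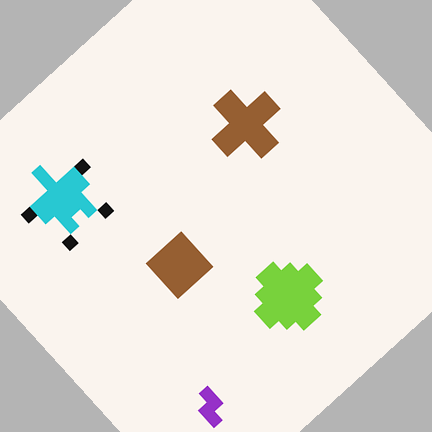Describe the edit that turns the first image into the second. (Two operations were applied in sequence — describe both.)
It was heavily pixelated into large blocks, then rotated counter-clockwise by a large amount — several tens of degrees.

Shapes are reduced to large square blocks; fine edges and outlines are lost — a downscale-then-upscale (mosaic) effect. Every shape is tilted by the same angle and the image corners show triangular fill wedges — a whole-image rotation by a non-right angle.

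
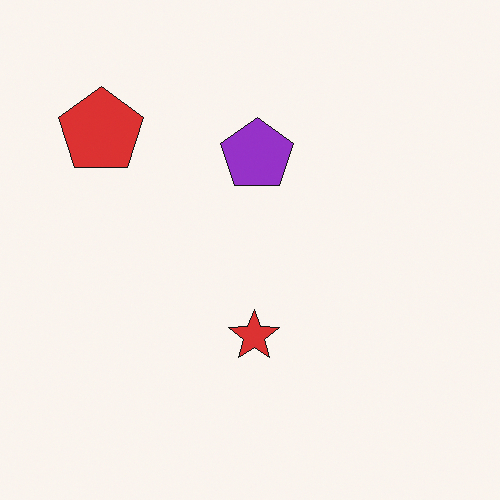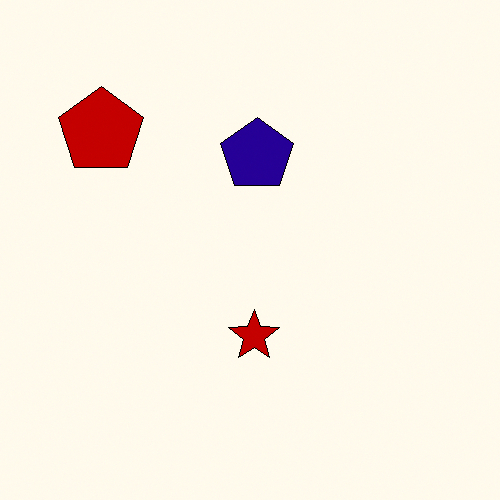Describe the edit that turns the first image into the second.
This is the original image given much higher contrast.

Tones are pushed away from mid-grey across the whole image — a global contrast change.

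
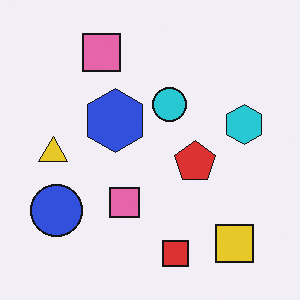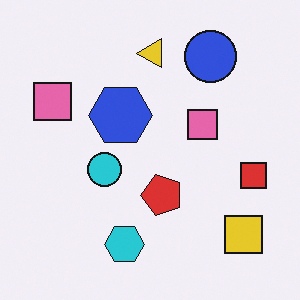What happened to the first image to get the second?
The second image is the first transposed (reflected across the top-left ↔ bottom-right diagonal).

Shapes have swapped their row and column positions — what was in the top-right is now in the bottom-left — a diagonal reflection.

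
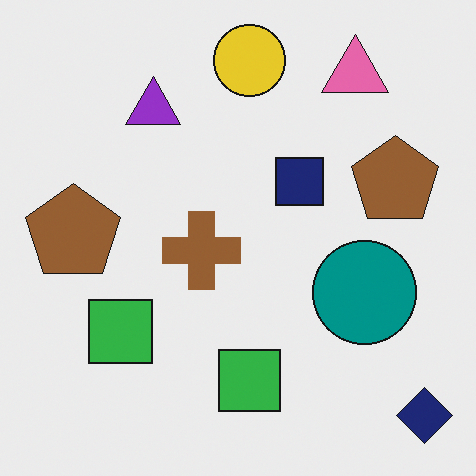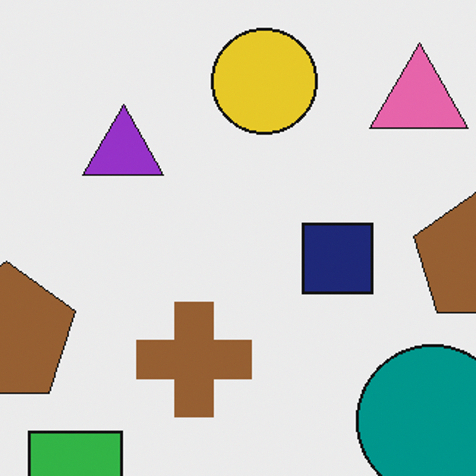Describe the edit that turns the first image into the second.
The transformation is: cropped to a modestly smaller region and rescaled.

The visible shapes are larger and the field of view is narrower; shapes near the original edges may be partly or wholly outside the frame — a crop-and-rescale.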